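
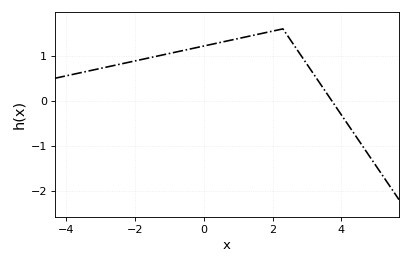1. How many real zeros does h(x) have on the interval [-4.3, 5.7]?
1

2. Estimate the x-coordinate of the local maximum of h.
2.3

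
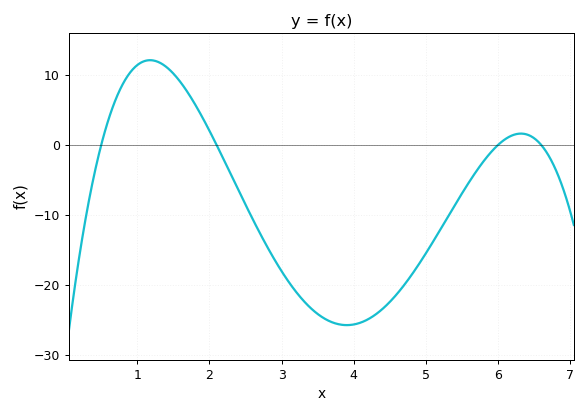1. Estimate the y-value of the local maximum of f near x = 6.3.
2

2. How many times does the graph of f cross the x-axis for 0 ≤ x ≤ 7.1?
4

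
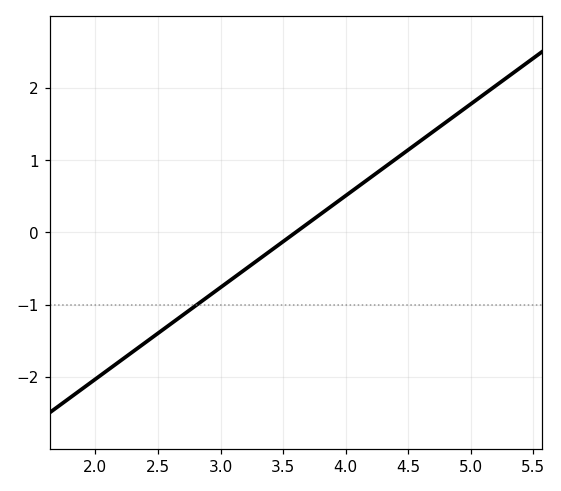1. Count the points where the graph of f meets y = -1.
1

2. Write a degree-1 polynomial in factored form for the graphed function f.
y = 1.27(x - 3.6)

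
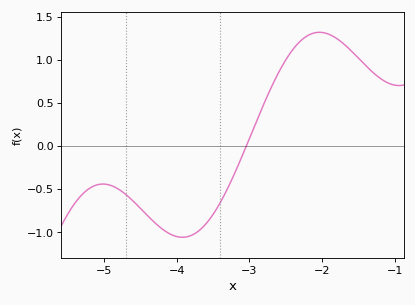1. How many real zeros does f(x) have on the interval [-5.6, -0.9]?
1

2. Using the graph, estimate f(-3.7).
-0.984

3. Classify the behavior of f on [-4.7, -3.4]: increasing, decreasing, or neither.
neither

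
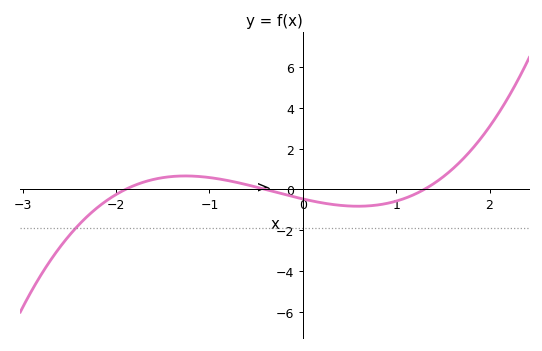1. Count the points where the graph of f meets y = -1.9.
1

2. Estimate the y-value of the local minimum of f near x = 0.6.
-0.8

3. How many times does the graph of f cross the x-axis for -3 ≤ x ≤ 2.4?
3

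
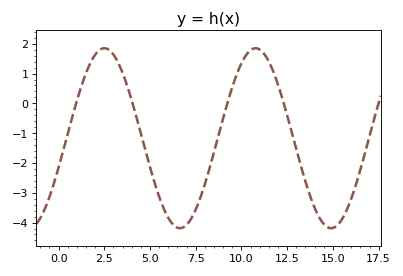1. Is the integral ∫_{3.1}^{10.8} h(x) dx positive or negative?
negative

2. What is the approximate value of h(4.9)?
-1.92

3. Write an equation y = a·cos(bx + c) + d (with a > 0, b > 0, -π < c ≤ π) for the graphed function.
y = 3.02cos(0.76x - 1.9) - 1.17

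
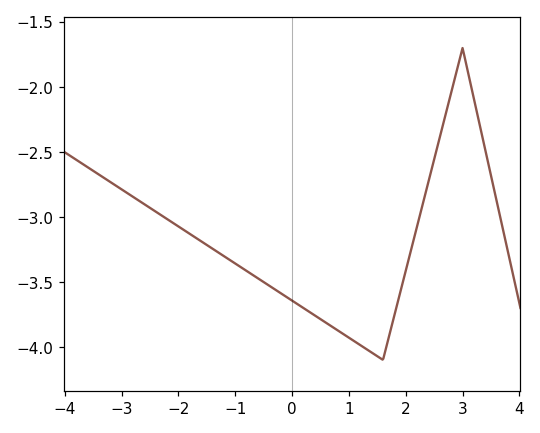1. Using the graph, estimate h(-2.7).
-2.87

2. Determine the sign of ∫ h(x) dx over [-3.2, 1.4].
negative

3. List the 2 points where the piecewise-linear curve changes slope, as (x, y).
(1.6, -4.1); (3, -1.7)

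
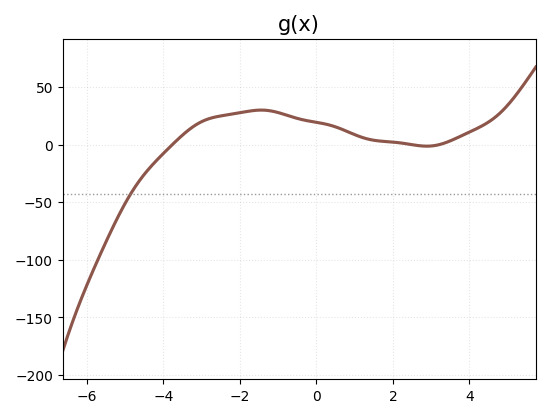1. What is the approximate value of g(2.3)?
1.05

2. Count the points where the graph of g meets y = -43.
1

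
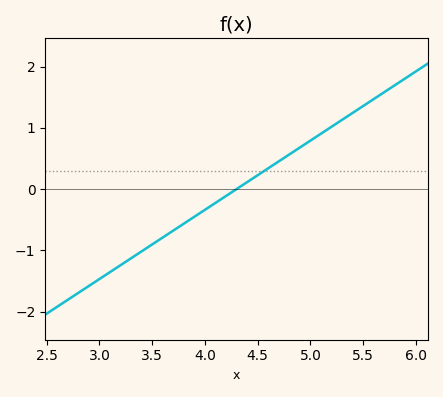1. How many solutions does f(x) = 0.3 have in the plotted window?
1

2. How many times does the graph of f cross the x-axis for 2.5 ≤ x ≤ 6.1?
1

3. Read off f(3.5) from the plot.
-0.904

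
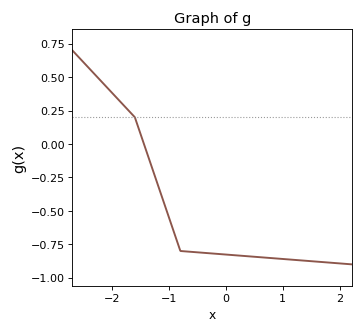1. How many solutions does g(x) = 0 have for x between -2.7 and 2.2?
1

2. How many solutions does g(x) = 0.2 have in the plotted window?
1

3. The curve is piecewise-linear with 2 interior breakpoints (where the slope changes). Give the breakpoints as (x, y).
(-1.6, 0.2); (-0.8, -0.8)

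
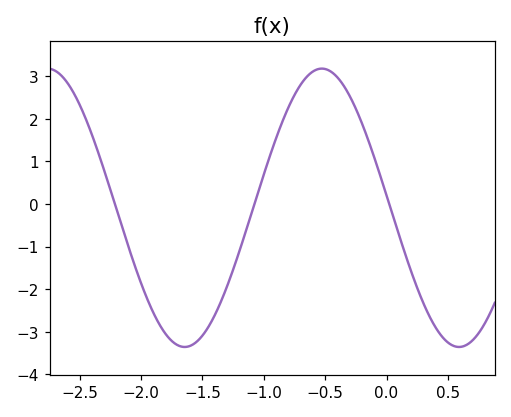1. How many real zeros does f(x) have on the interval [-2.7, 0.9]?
3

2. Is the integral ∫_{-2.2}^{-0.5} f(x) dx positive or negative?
negative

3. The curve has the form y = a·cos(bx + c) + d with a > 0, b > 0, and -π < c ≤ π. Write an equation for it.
y = 3.27cos(2.81x + 1.48) - 0.09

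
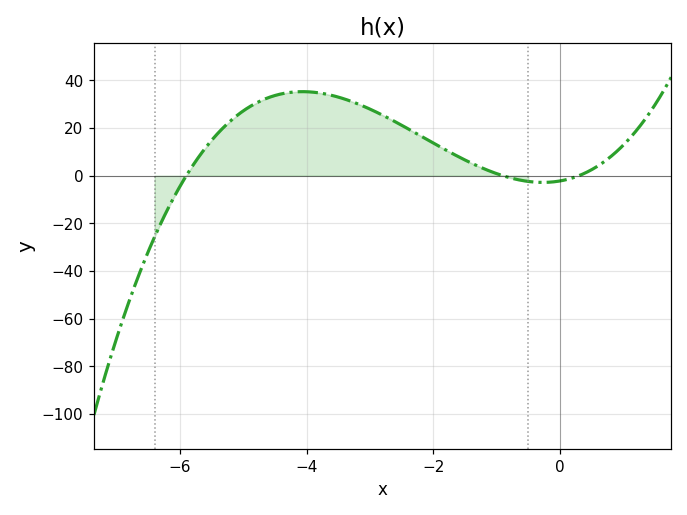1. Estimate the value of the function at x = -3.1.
30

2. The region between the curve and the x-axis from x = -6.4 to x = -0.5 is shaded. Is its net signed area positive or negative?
positive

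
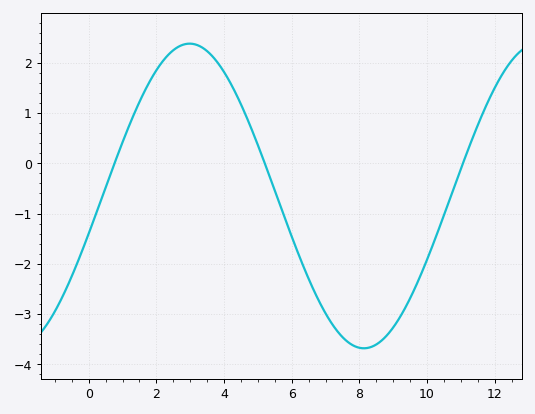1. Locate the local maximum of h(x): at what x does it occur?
2.99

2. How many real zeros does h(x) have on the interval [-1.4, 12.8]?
3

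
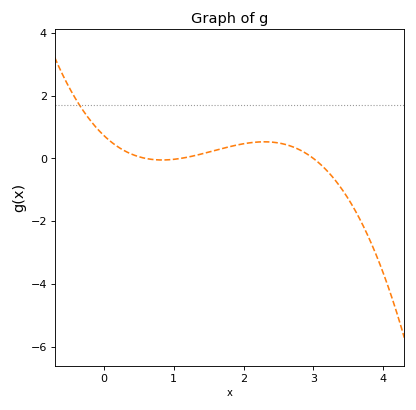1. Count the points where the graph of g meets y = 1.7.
1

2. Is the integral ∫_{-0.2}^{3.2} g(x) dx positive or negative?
positive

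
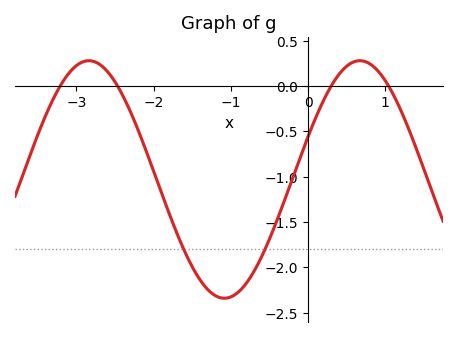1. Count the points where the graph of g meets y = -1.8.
2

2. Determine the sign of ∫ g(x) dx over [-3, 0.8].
negative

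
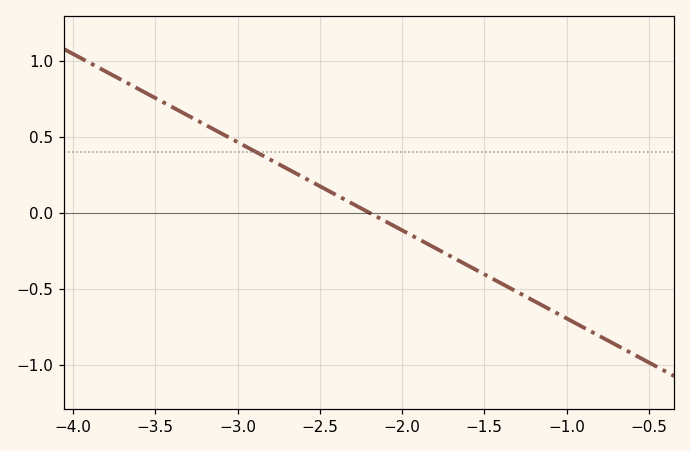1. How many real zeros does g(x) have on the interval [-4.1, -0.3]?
1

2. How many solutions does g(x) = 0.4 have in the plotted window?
1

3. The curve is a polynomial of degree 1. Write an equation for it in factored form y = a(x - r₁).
y = -0.58(x + 2.2)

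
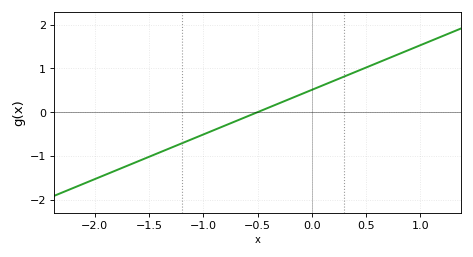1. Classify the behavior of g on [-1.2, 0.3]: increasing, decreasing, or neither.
increasing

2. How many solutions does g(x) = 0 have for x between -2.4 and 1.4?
1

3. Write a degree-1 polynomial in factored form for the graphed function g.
y = 1.02(x + 0.5)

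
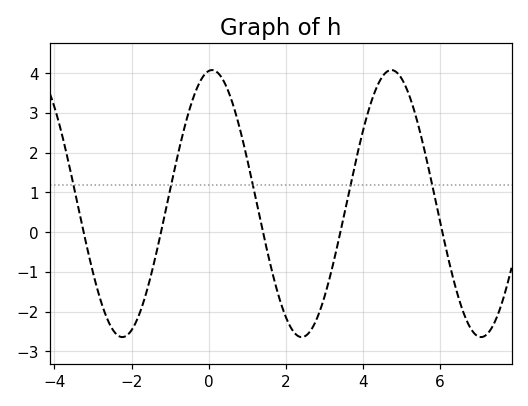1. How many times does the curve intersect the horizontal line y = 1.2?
5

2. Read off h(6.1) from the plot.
-0.1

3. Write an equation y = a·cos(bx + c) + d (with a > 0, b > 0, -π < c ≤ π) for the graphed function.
y = 3.36cos(1.4x - 0.12) + 0.72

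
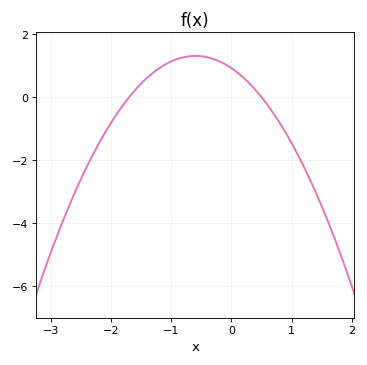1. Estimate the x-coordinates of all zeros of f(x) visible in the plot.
-1.7, 0.5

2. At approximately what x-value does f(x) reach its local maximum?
-0.6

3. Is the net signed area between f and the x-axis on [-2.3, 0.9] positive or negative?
positive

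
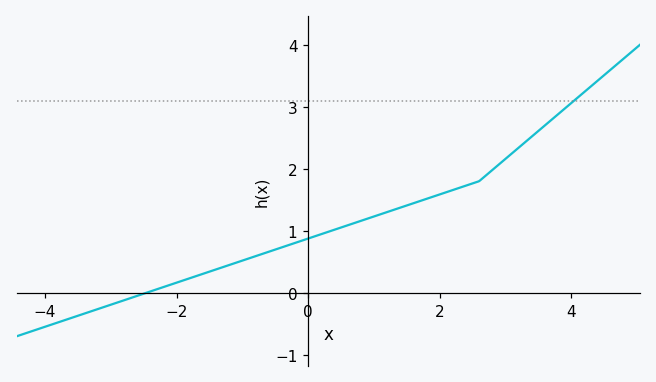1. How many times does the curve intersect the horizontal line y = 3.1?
1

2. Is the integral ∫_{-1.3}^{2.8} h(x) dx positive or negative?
positive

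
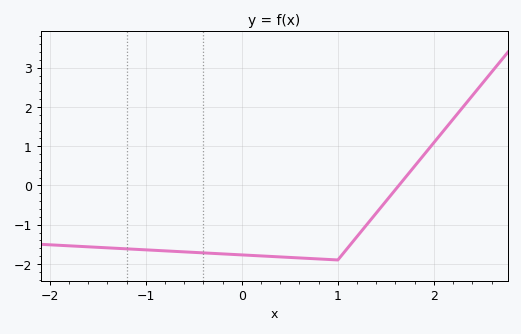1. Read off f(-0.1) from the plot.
-1.8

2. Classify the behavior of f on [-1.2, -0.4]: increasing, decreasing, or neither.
decreasing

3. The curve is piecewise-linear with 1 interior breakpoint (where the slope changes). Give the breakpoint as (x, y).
(1, -1.9)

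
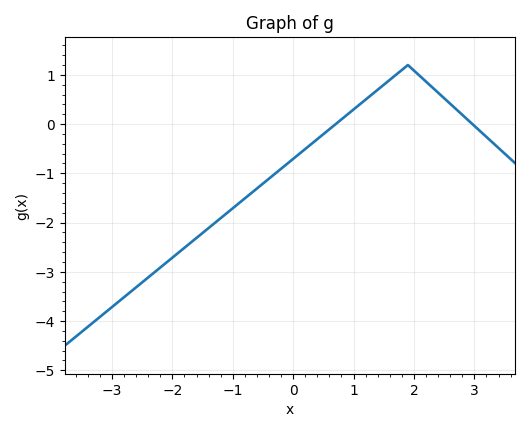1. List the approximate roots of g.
0.7, 3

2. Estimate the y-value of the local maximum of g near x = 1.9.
1.2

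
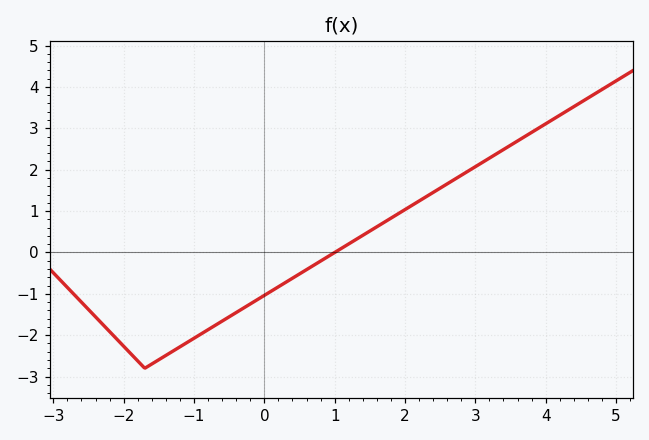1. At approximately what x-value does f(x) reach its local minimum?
-1.6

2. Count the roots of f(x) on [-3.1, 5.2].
1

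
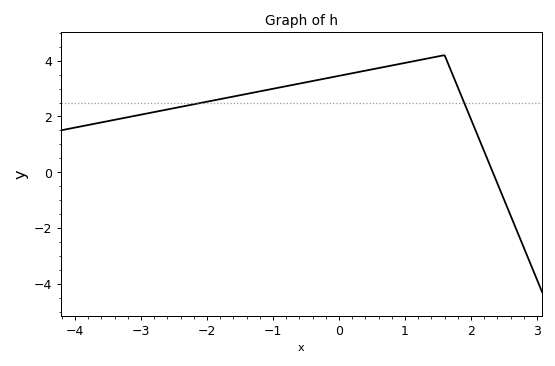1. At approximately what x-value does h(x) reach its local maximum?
1.6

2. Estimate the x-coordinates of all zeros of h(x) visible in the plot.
2.33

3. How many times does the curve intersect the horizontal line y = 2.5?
2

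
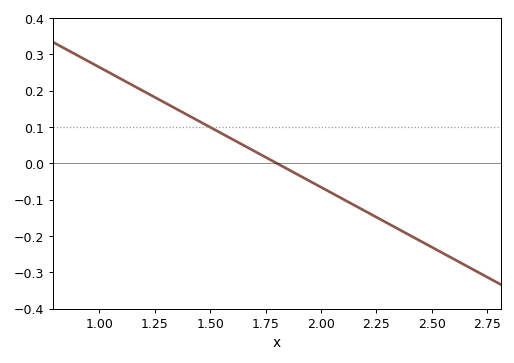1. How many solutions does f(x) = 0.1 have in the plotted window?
1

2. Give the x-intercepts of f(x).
1.8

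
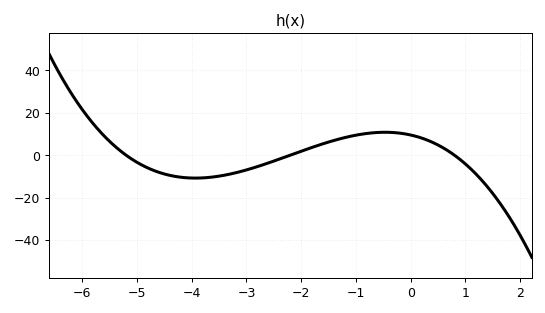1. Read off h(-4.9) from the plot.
-4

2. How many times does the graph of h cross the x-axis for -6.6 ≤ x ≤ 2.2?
3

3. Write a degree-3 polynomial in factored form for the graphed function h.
y = -1.04(x + 5.2)(x + 2.2)(x - 0.8)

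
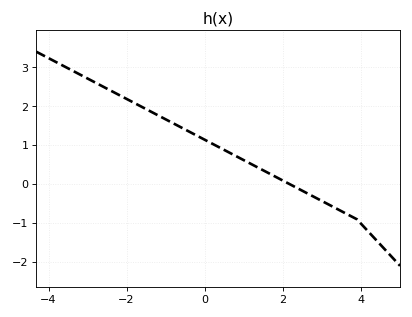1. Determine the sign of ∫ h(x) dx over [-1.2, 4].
positive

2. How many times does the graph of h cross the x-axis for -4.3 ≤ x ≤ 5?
1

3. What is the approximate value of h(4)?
-1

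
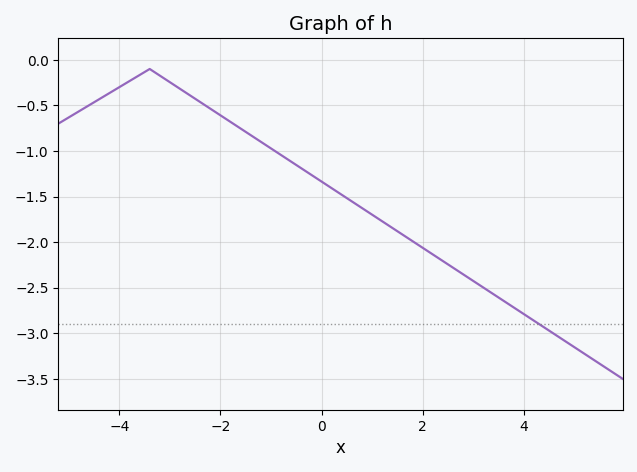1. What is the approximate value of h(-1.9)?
-0.65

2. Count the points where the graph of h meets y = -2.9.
1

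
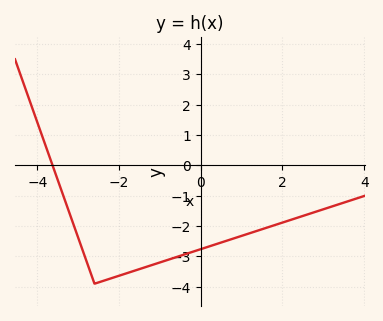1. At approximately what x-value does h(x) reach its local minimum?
-2.6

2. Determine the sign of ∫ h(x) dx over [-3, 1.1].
negative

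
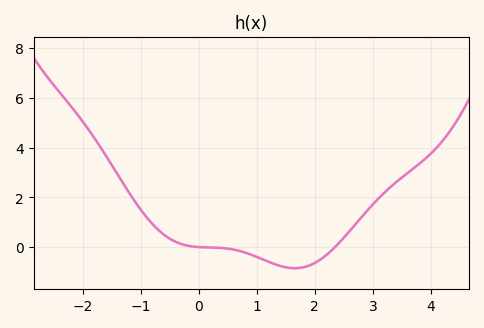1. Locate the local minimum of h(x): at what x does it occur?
1.65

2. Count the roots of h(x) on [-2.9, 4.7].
2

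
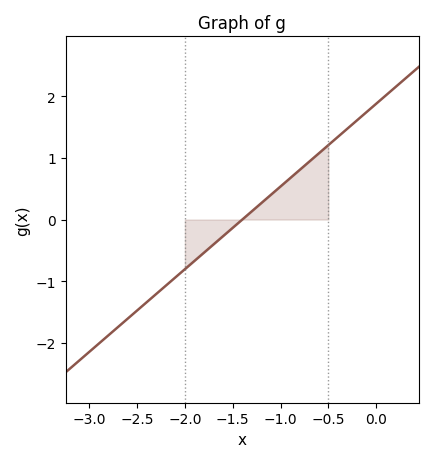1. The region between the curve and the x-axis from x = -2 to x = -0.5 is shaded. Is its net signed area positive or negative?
positive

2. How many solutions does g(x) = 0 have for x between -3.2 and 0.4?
1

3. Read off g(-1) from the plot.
0.5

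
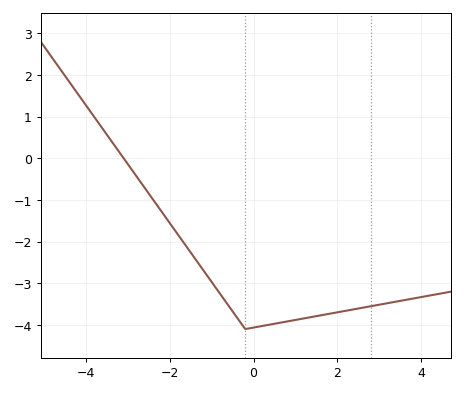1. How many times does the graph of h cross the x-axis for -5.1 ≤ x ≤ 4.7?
1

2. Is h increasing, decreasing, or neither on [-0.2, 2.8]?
increasing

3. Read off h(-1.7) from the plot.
-2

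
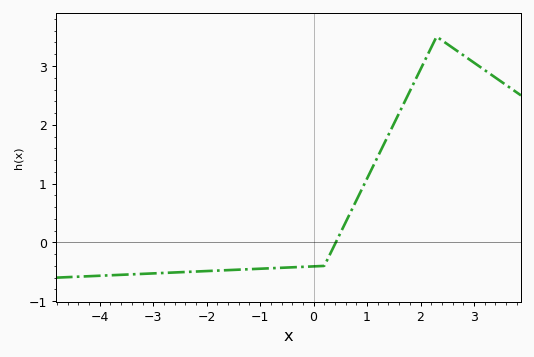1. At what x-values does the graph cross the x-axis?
0.415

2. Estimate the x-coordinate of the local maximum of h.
2.3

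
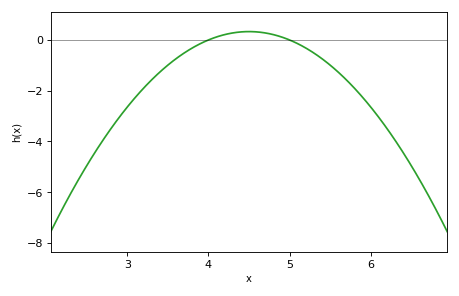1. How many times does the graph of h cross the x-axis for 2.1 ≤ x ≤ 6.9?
2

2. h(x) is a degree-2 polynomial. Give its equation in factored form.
y = -1.32(x - 4)(x - 5)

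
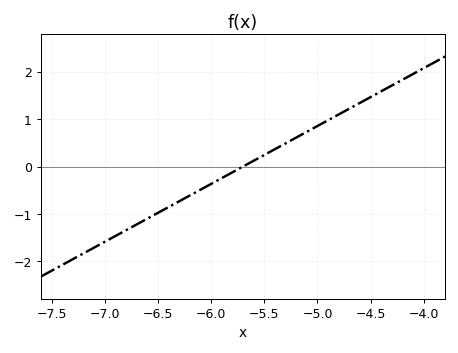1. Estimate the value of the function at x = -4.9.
1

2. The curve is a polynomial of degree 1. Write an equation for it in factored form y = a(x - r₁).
y = 1.22(x + 5.7)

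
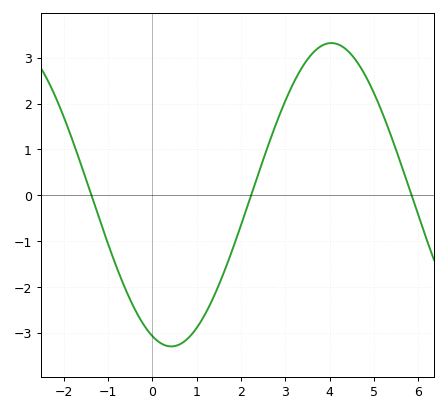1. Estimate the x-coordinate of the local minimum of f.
0.424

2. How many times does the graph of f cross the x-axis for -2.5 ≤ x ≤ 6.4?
3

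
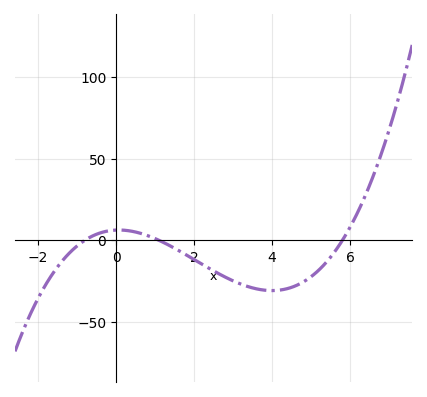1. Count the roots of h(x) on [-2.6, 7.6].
3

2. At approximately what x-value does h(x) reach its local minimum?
4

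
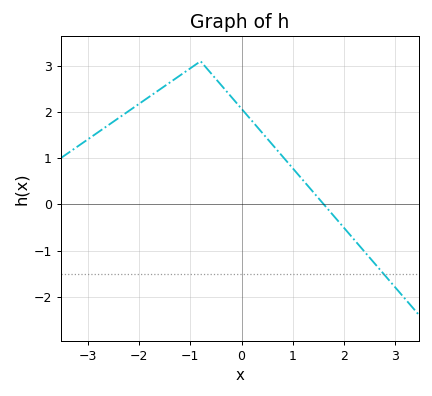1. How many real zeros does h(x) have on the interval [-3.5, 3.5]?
1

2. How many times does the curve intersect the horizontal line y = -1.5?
1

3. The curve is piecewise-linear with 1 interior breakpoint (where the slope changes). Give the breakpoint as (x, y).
(-0.8, 3.1)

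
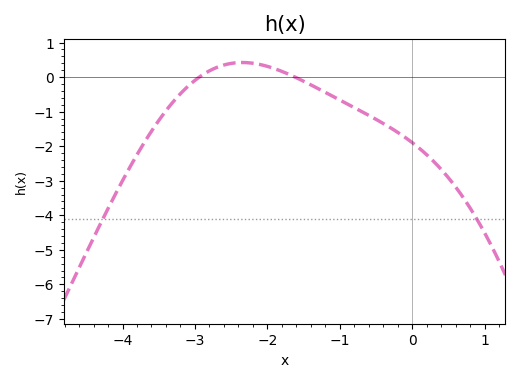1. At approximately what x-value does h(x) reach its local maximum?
-2.35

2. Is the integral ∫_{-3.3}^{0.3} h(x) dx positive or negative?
negative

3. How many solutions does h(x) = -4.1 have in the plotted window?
2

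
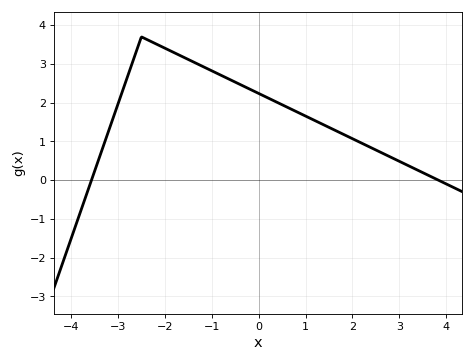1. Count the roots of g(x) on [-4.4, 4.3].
2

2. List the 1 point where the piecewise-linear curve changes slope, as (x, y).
(-2.5, 3.7)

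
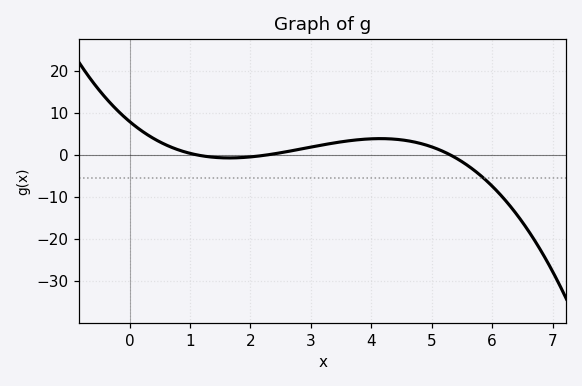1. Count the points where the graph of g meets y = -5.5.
1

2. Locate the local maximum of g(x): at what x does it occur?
4.15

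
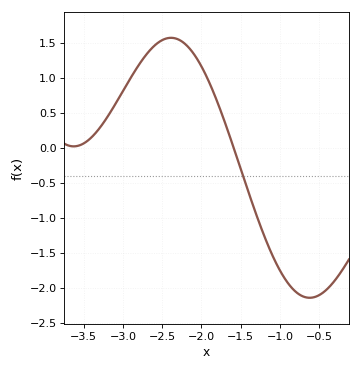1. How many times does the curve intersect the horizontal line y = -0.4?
1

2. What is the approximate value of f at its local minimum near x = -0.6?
-2.15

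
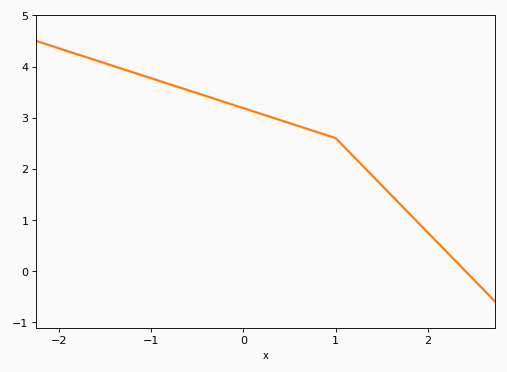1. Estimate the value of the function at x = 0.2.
3.1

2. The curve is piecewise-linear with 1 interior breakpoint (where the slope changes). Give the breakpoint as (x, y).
(1, 2.6)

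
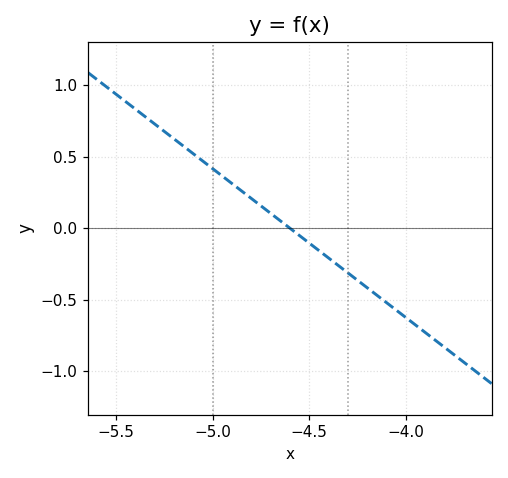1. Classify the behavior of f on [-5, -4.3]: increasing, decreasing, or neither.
decreasing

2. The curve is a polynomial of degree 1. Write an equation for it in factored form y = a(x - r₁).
y = -1.04(x + 4.6)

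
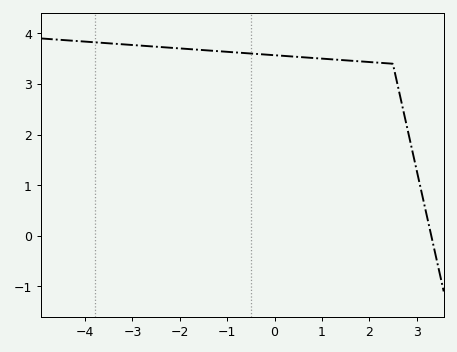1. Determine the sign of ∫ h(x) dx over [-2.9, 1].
positive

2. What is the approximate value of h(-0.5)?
3.6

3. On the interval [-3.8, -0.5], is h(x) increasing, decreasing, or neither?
decreasing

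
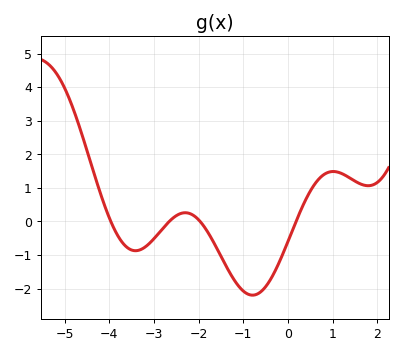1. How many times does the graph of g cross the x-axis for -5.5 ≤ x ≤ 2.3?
4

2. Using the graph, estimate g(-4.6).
2.55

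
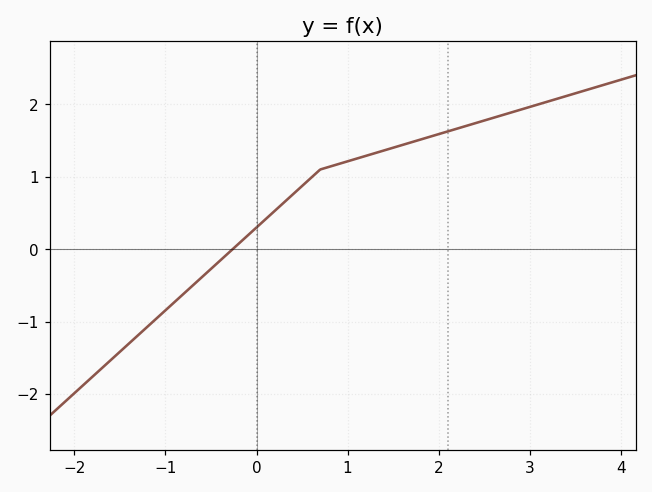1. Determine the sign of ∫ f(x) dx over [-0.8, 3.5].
positive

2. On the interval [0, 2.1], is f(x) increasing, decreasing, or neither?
increasing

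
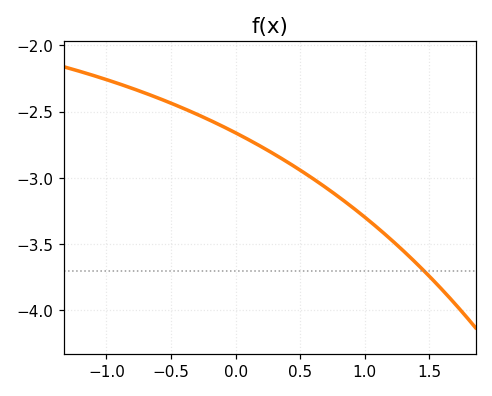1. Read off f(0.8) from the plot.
-3.14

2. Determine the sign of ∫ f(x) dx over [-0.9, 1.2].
negative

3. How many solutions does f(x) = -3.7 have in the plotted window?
1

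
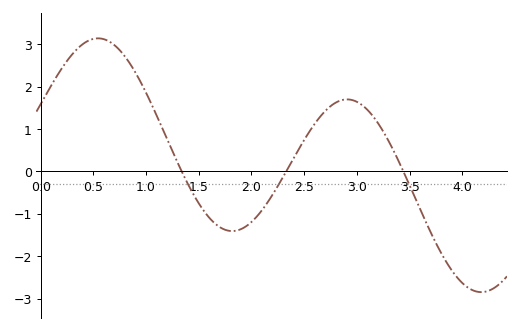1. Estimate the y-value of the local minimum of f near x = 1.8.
-1.4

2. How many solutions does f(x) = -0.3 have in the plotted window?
3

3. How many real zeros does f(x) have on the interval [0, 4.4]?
3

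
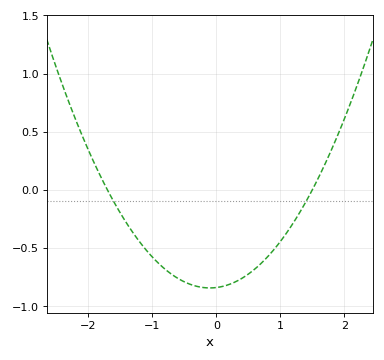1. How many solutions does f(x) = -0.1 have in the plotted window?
2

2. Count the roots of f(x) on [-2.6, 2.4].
2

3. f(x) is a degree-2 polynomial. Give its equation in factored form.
y = 0.33(x + 1.7)(x - 1.5)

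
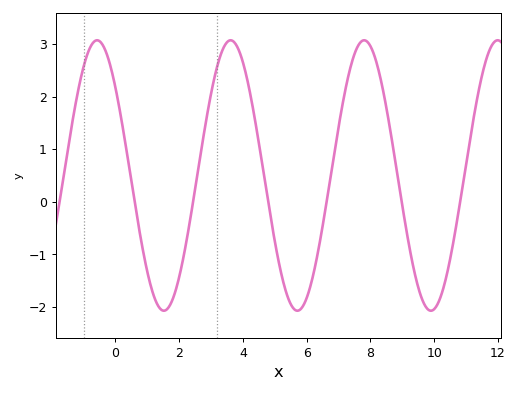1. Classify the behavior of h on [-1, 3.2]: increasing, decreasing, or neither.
neither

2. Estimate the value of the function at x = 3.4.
2.94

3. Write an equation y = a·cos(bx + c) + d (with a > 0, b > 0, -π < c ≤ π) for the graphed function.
y = 2.57cos(1.5x + 0.862) + 0.5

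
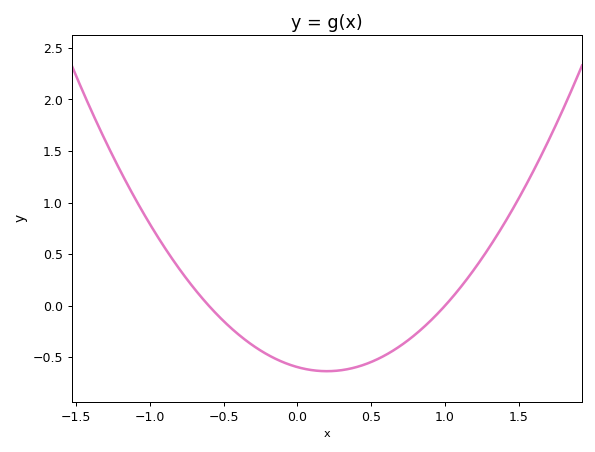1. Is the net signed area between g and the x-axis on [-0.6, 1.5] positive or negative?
negative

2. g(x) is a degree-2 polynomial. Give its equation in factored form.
y = 0.99(x + 0.6)(x - 1)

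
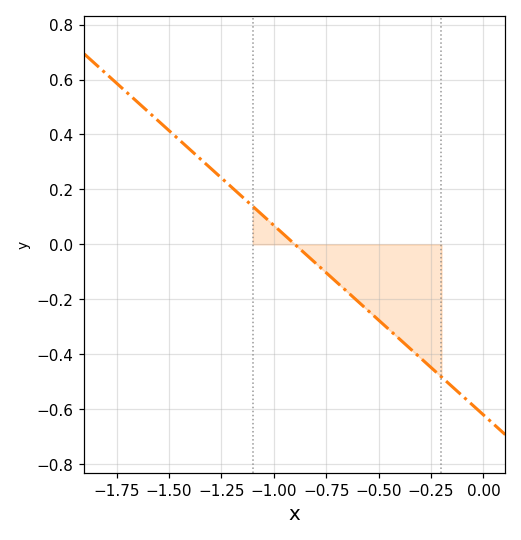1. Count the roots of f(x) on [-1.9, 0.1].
1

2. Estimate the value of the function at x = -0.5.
-0.28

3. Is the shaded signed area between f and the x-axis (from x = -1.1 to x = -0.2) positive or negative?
negative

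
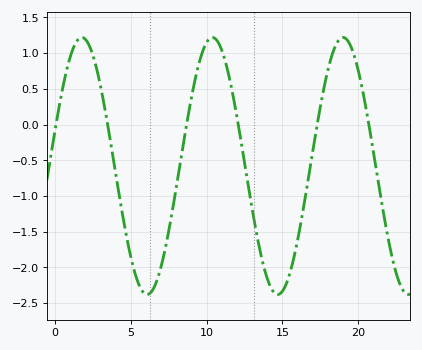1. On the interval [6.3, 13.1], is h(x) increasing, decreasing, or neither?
neither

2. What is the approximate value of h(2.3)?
1.09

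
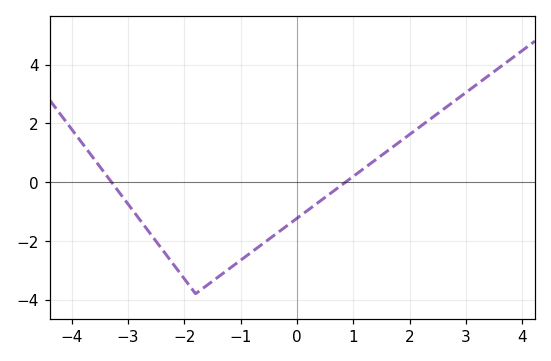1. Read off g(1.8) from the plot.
1.4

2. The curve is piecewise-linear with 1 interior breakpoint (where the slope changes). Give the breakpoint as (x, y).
(-1.8, -3.8)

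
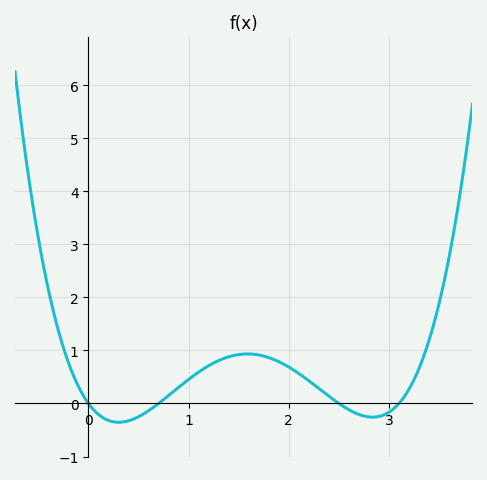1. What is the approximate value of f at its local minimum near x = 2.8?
-0.3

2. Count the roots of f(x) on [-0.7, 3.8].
4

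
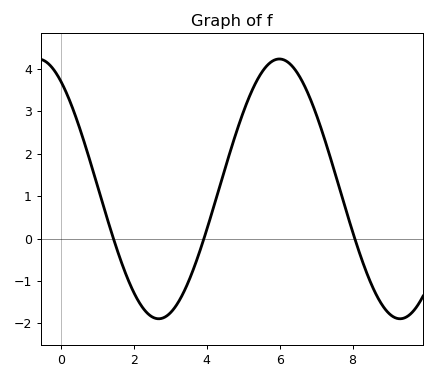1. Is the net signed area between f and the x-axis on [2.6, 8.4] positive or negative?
positive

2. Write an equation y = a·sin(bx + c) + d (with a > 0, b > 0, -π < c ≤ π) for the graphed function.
y = 3.06sin(0.95x + 2.2) + 1.17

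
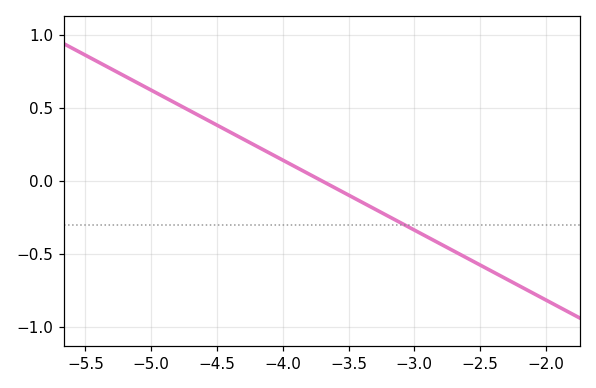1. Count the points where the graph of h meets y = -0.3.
1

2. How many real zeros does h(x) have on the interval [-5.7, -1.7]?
1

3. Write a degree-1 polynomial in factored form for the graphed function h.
y = -0.48(x + 3.7)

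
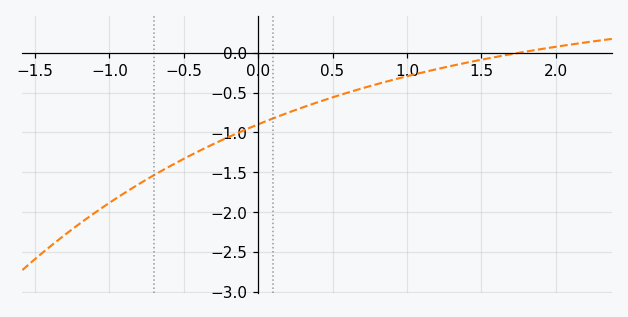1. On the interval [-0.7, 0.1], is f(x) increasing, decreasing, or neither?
increasing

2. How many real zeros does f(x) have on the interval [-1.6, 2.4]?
1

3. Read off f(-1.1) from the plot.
-2.01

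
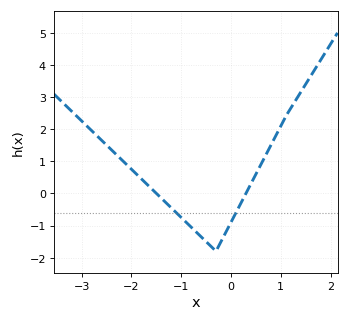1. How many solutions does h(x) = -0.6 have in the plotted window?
2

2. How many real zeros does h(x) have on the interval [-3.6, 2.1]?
2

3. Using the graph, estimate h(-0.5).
-1.5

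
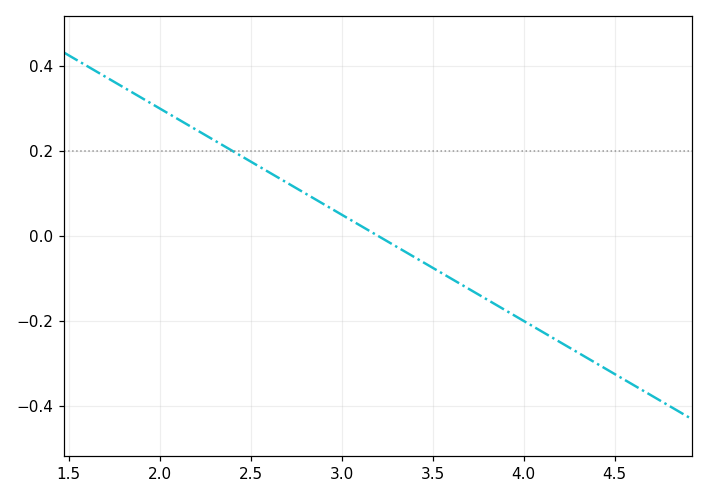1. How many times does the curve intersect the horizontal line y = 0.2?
1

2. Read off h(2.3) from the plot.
0.22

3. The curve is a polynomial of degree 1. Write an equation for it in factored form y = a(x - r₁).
y = -0.25(x - 3.2)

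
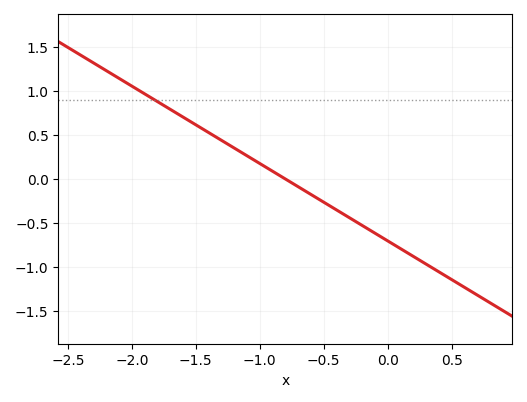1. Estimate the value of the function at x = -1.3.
0.44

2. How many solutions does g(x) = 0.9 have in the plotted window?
1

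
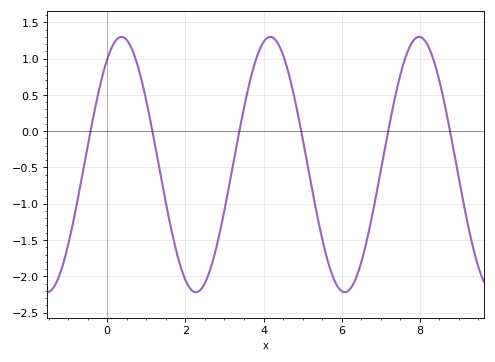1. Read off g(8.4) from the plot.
0.895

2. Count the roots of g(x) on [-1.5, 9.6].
6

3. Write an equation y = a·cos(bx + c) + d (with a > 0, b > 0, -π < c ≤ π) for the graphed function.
y = 1.76cos(1.65x - 0.602) - 0.46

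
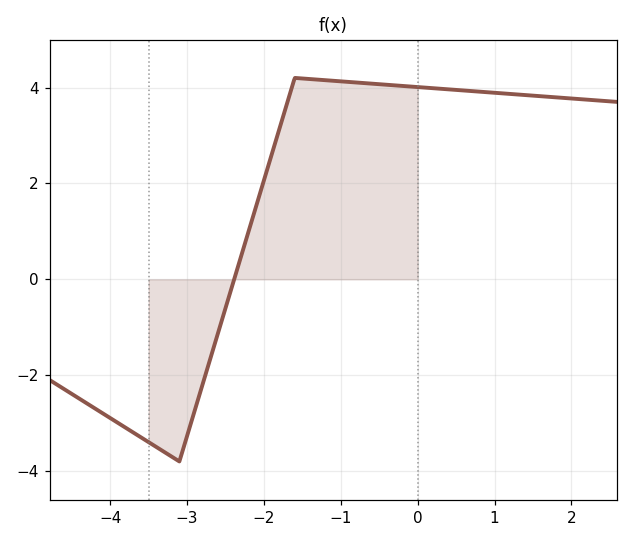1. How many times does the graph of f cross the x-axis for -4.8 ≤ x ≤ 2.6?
1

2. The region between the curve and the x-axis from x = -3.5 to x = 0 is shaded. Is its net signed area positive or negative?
positive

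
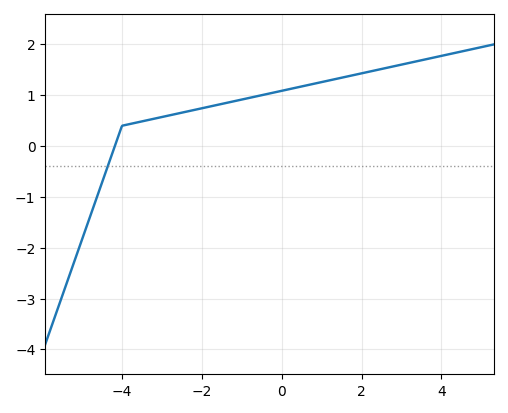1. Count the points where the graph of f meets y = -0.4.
1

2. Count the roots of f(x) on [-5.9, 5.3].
1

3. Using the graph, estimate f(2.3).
1.5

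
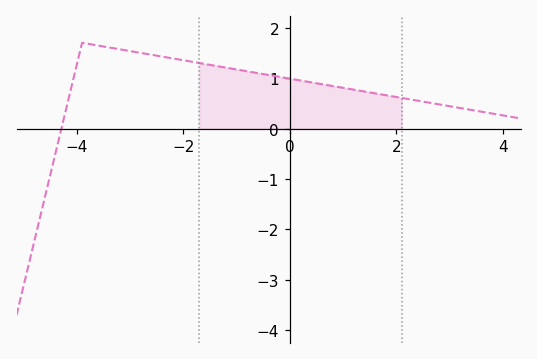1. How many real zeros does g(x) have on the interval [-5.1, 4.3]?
1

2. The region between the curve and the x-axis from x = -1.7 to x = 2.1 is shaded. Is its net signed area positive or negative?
positive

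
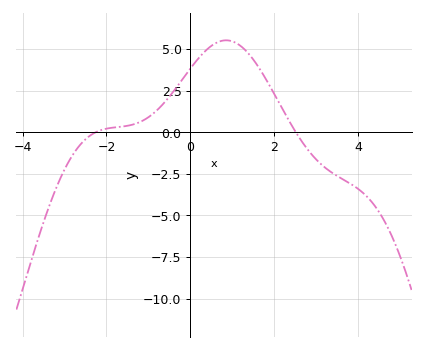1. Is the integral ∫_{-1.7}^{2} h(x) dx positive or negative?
positive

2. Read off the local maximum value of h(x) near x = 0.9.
5.55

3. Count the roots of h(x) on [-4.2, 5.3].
2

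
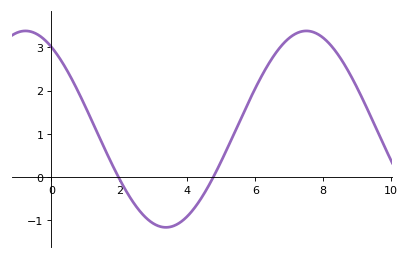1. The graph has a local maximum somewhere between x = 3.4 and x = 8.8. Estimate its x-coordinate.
7.5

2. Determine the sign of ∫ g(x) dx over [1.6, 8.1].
positive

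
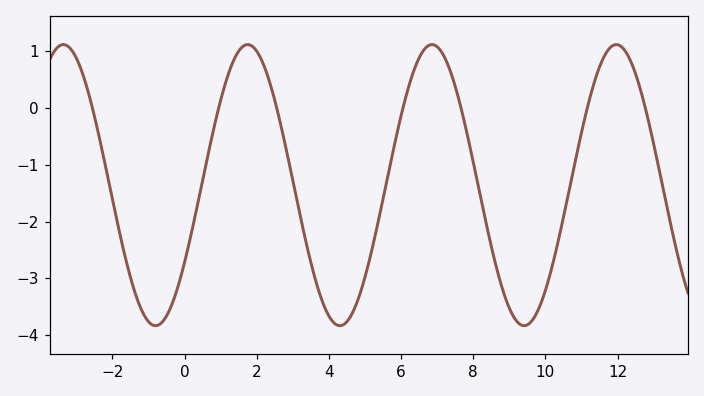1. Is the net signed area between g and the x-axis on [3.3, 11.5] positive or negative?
negative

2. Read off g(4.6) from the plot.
-3.7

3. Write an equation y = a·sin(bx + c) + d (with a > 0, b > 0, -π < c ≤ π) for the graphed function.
y = 2.47sin(1.2x - 0.58) - 1.36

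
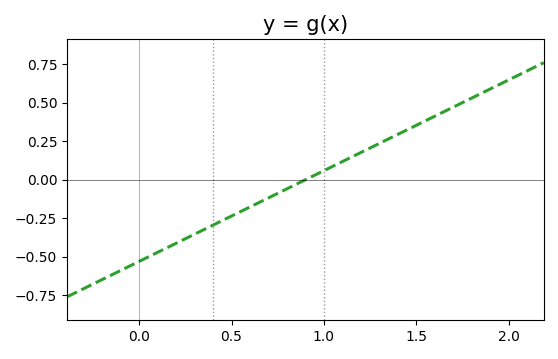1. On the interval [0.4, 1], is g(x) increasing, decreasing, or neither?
increasing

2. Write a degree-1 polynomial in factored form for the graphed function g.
y = 0.59(x - 0.9)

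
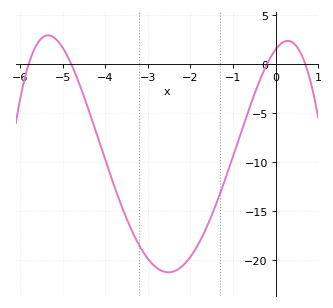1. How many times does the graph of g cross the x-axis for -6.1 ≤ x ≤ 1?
4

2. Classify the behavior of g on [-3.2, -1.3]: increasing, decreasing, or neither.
neither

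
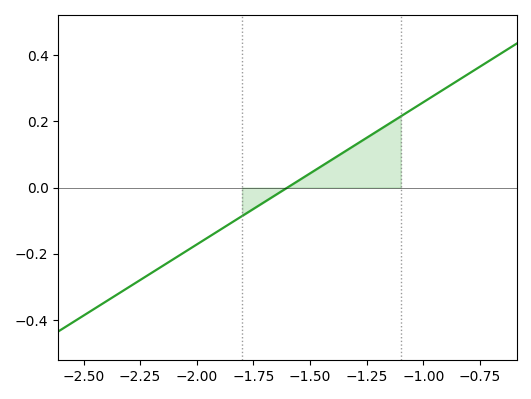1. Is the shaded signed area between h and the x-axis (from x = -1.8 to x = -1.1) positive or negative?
positive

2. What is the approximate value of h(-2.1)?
-0.22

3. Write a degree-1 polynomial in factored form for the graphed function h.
y = 0.43(x + 1.6)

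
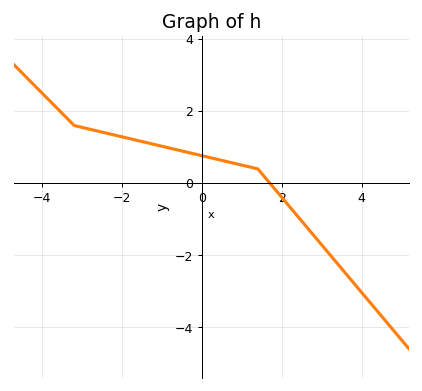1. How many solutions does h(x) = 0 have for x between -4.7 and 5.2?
1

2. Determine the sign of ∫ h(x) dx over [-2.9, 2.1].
positive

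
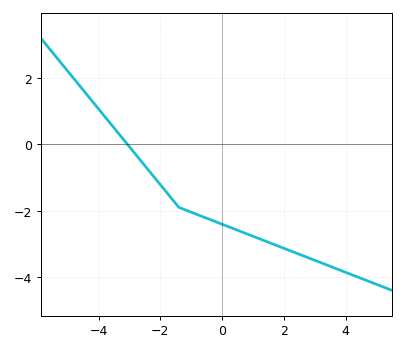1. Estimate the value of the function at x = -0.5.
-2.23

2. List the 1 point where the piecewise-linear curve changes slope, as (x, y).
(-1.4, -1.9)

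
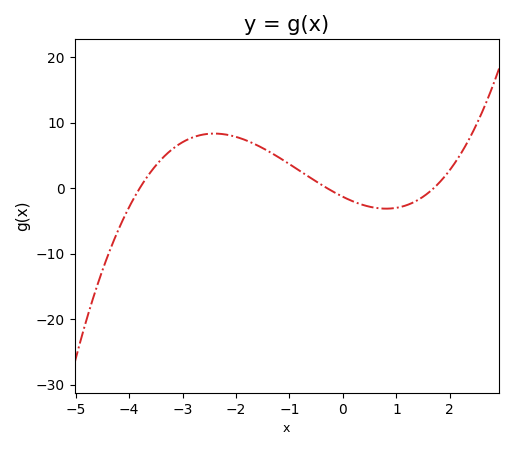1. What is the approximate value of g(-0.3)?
0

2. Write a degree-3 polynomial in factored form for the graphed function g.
y = 0.69(x + 3.8)(x + 0.3)(x - 1.7)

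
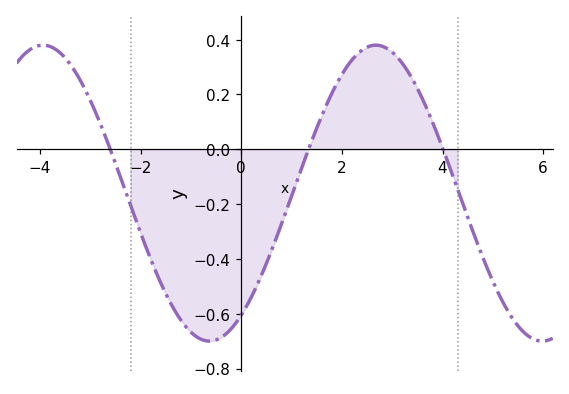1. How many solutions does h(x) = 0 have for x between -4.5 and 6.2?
3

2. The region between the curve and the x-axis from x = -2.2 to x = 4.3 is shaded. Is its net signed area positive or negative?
negative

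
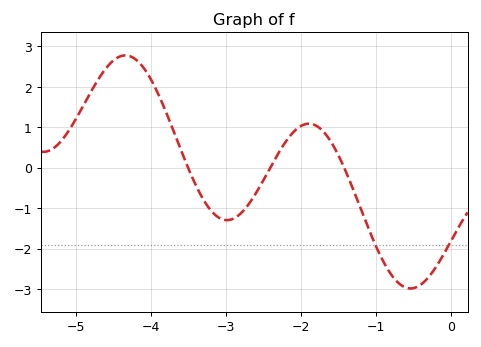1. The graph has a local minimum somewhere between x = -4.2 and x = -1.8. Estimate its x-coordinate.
-2.99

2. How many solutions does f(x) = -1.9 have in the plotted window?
2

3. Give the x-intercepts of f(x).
-3.51, -2.41, -1.43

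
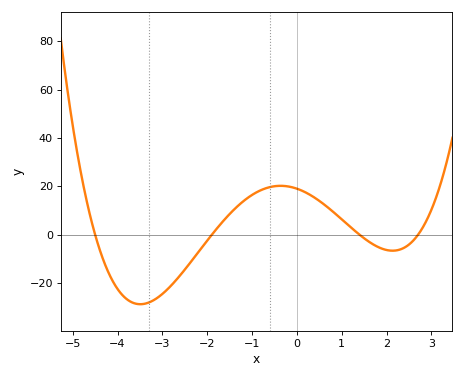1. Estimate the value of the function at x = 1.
6.4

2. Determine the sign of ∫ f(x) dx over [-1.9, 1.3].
positive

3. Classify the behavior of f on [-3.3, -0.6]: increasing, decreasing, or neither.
increasing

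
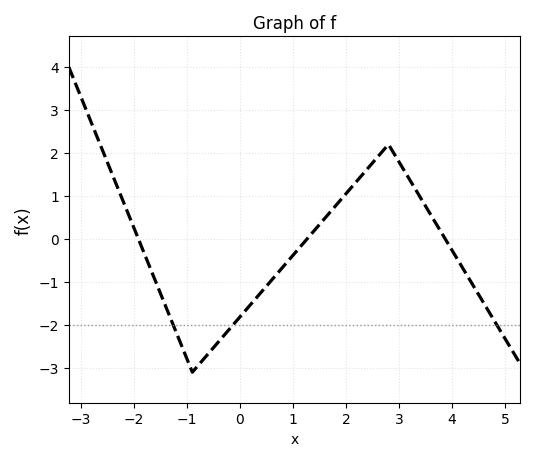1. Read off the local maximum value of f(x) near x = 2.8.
2.2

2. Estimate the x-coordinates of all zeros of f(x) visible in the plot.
-2, 1.2, 3.8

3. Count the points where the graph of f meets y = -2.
3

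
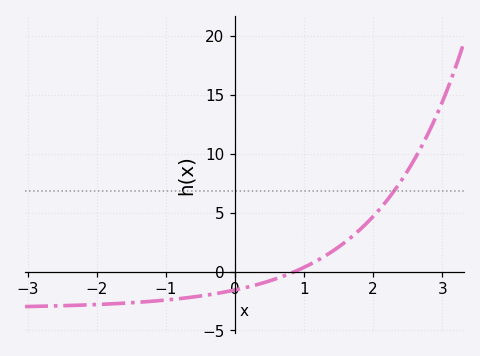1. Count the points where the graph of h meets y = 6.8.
1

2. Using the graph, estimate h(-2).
-3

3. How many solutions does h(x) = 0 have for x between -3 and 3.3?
1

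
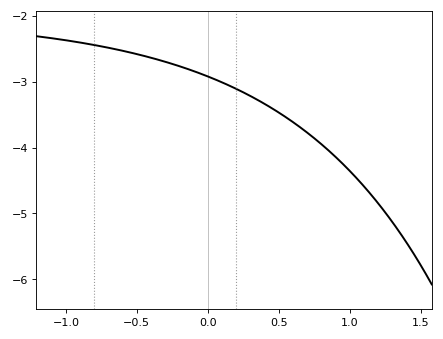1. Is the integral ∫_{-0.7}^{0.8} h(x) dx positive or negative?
negative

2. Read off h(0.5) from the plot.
-3.47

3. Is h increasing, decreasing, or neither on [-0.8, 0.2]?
decreasing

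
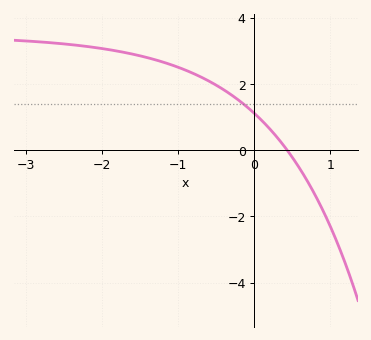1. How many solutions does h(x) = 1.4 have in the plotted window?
1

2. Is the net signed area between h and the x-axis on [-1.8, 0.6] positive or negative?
positive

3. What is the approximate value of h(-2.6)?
3.2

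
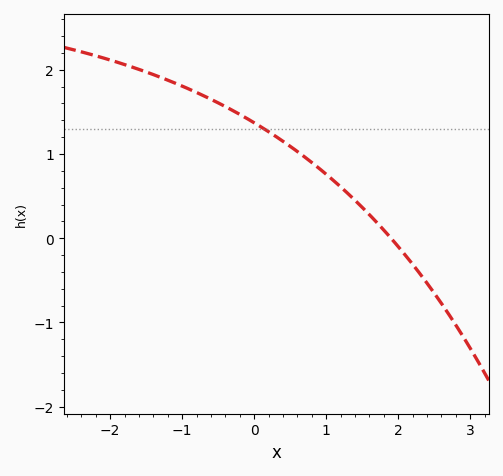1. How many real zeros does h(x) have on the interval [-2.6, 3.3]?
1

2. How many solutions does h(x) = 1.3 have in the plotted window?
1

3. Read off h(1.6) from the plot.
0.278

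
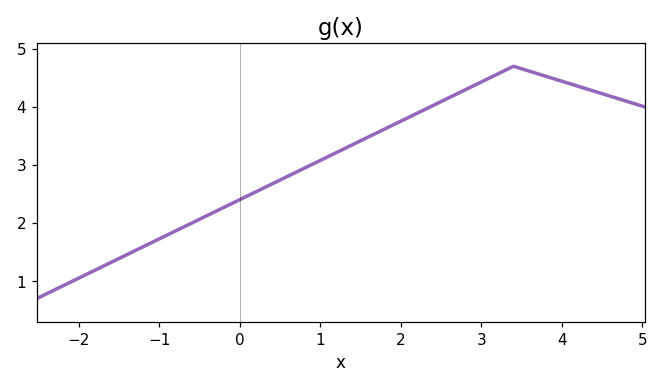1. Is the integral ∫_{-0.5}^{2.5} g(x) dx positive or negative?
positive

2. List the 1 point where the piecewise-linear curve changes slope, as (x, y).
(3.4, 4.7)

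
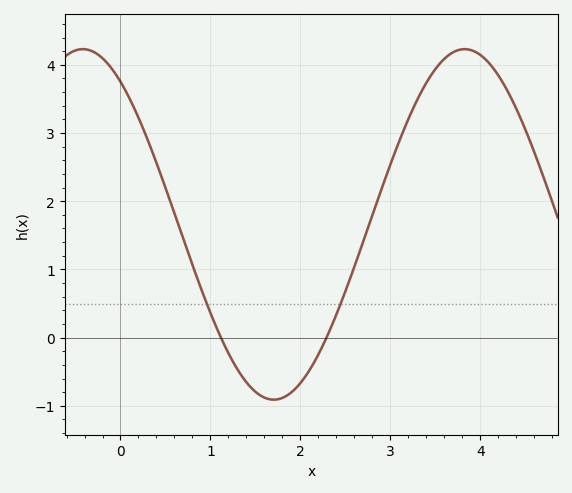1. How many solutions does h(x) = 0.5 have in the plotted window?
2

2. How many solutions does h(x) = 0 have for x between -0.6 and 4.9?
2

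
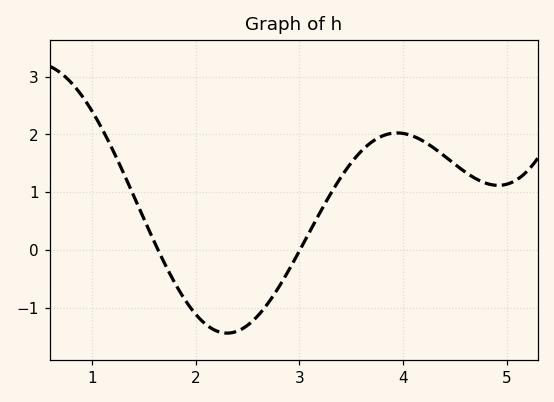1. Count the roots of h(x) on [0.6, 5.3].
2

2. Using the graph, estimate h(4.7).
1.2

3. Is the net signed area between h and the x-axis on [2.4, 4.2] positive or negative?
positive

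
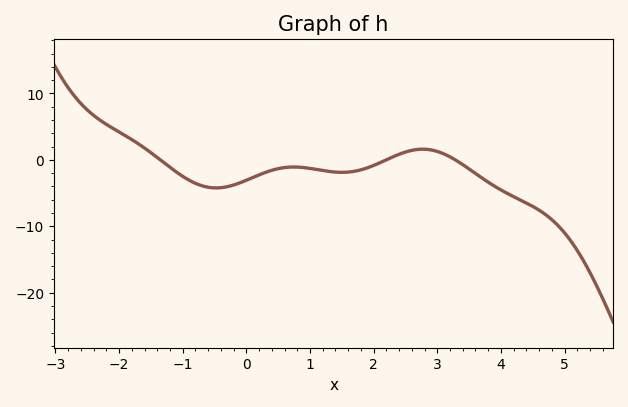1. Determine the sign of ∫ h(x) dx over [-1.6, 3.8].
negative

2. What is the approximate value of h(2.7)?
1.58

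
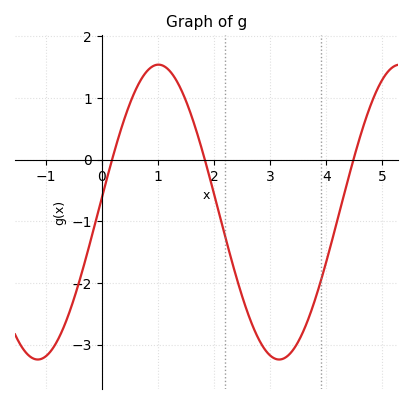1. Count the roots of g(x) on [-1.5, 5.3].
3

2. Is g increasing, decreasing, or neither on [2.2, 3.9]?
neither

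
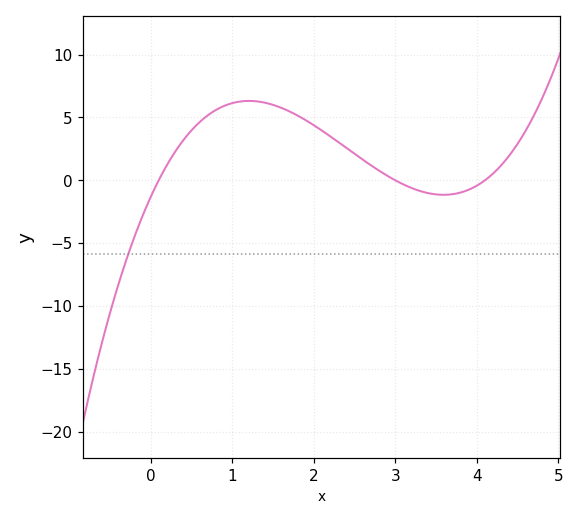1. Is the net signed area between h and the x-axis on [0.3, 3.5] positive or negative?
positive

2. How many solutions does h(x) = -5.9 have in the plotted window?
1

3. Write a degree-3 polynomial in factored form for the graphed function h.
y = 1.1(x - 0.1)(x - 3)(x - 4.1)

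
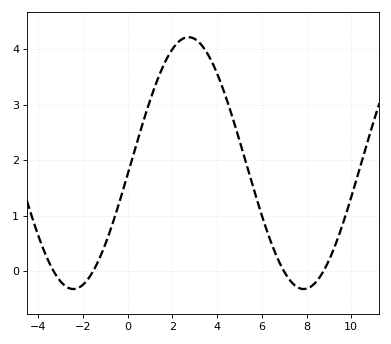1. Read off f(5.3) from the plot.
1.94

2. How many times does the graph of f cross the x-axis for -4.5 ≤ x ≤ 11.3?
4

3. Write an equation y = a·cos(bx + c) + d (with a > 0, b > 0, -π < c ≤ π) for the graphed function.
y = 2.27cos(0.61x - 1.66) + 1.95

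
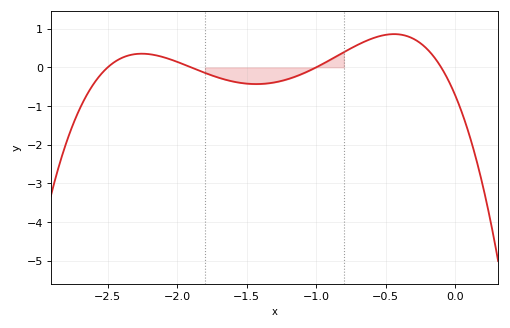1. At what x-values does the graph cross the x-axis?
-2.5, -1.9, -1, -0.1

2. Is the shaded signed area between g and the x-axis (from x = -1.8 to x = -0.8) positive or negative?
negative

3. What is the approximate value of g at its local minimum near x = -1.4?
-0.431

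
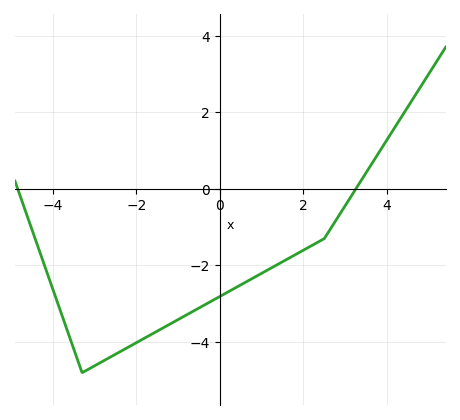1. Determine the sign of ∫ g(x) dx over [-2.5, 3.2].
negative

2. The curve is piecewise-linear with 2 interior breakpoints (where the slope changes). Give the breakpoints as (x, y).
(-3.3, -4.8); (2.5, -1.3)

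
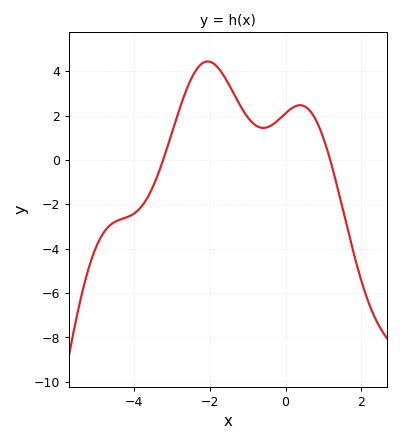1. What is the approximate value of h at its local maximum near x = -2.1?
4.4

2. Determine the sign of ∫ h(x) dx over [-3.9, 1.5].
positive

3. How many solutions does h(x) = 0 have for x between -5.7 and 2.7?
2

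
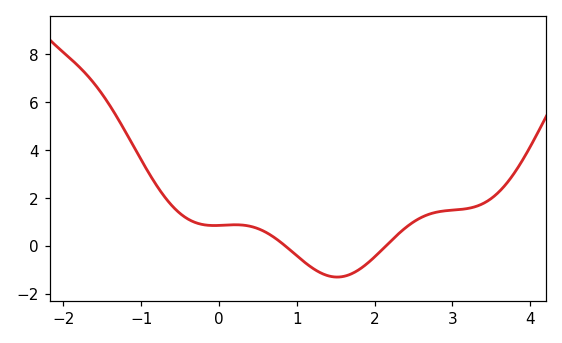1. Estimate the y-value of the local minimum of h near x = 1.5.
-1.31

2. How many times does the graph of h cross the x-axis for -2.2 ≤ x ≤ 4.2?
2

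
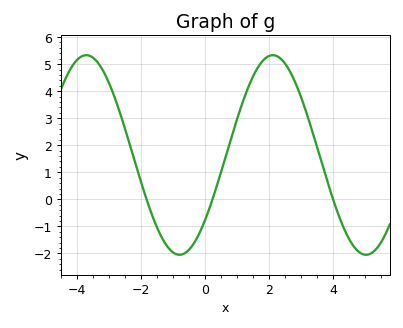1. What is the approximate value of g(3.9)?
0.344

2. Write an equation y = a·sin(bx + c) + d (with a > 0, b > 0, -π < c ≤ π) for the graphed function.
y = 3.69sin(1.08x - 0.712) + 1.64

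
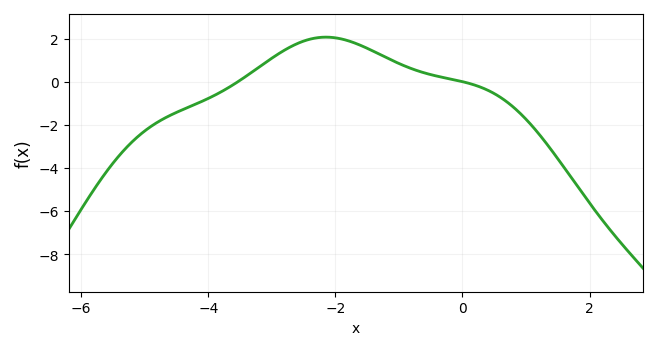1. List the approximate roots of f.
-3.6, 0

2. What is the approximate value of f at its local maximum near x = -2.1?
2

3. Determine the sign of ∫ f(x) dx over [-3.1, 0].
positive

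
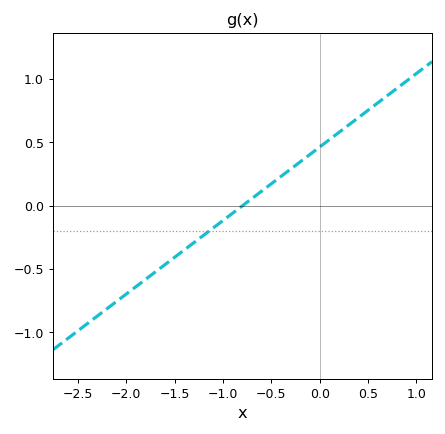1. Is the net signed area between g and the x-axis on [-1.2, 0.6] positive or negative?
positive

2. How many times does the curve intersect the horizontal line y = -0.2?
1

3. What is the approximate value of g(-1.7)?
-0.5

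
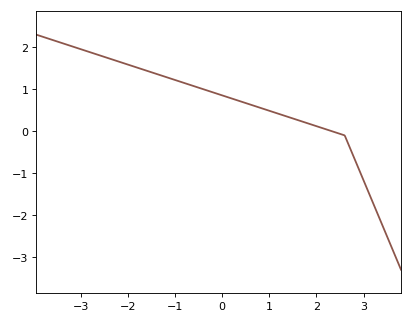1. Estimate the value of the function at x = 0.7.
0.596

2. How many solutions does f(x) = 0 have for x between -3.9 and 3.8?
1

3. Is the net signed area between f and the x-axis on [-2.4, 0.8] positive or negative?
positive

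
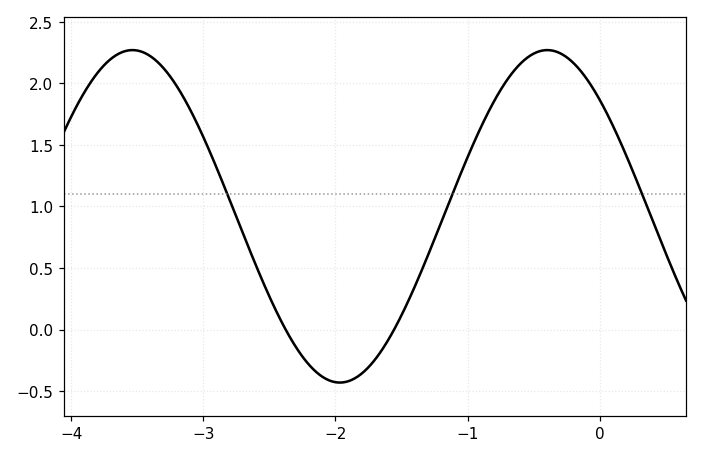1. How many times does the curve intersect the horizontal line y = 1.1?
3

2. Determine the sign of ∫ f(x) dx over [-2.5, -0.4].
positive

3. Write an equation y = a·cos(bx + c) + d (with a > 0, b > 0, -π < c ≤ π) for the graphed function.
y = 1.35cos(2x + 0.79) + 0.92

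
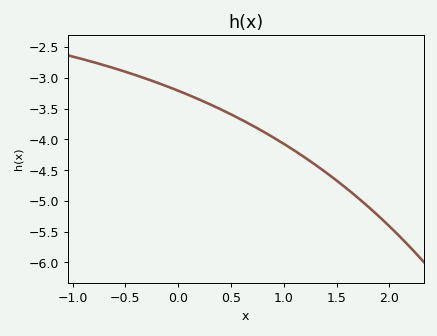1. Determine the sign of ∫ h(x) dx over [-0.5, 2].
negative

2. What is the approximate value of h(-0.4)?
-2.95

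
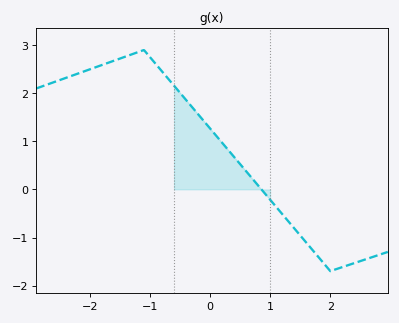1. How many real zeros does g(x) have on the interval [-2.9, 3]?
1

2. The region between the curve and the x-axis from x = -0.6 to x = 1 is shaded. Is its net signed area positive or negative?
positive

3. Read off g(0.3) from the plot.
0.823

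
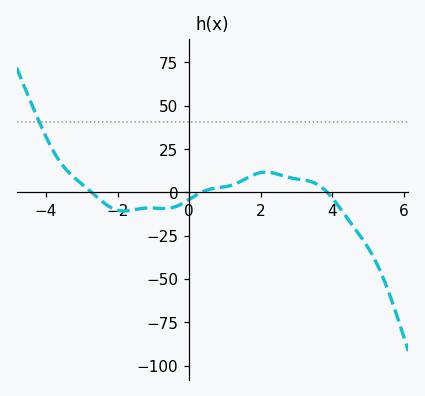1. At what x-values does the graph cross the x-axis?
-2.8, 0.4, 3.8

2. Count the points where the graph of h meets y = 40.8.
1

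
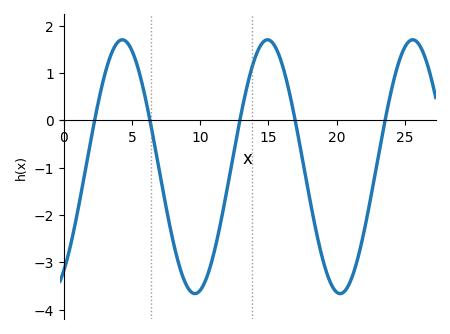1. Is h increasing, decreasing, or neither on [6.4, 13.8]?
neither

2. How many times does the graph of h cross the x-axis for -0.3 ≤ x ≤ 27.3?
5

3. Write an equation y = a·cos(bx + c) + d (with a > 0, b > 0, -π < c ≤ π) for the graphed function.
y = 2.68cos(0.59x - 2.5) - 0.98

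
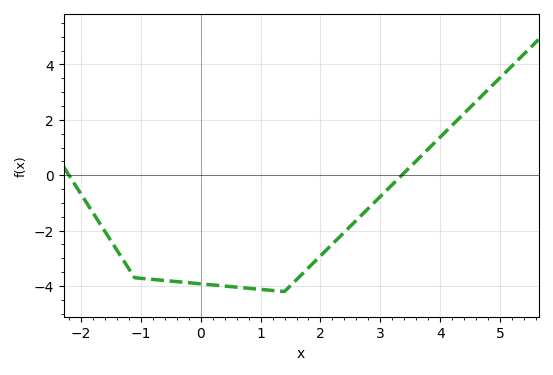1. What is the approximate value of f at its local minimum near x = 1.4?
-4.2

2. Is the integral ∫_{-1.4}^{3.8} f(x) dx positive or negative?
negative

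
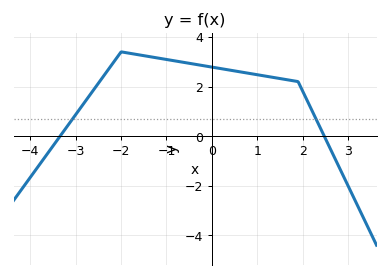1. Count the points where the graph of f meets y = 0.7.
2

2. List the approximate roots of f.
-3.34, 2.48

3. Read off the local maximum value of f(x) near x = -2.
3.4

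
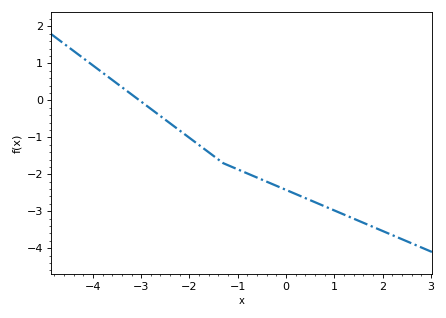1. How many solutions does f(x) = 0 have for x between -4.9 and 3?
1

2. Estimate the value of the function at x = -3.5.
0.5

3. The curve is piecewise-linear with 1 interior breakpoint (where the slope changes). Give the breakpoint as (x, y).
(-1.3, -1.7)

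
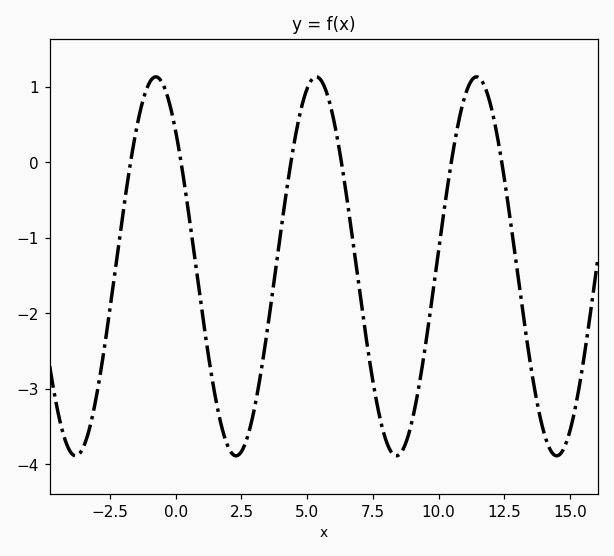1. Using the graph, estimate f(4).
-0.9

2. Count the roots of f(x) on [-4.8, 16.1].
6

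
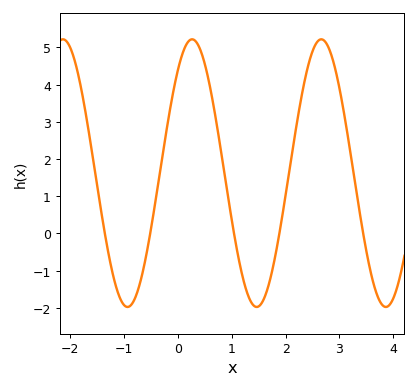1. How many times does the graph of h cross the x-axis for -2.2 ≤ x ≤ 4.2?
5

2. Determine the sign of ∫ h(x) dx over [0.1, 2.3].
positive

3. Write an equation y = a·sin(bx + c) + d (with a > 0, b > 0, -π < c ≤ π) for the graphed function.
y = 3.6sin(2.6x + 0.88) + 1.62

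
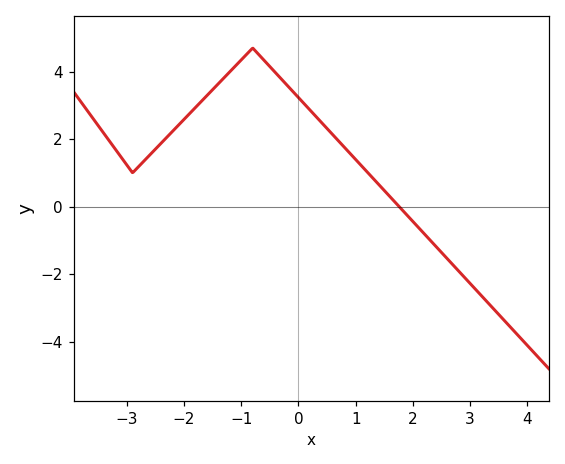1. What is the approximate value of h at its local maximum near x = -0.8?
4.6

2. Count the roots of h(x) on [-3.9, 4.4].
1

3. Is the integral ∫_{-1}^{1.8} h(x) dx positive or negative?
positive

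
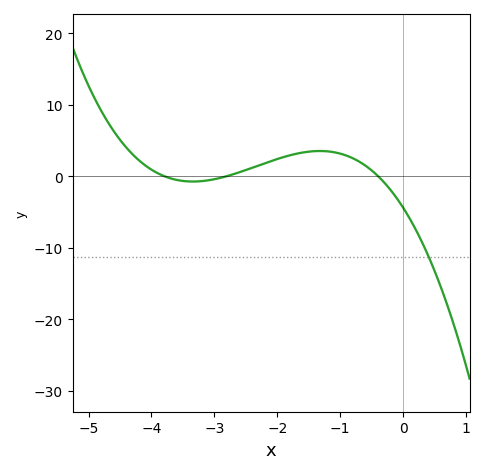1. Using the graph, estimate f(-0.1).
-3.12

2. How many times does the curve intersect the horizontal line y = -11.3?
1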